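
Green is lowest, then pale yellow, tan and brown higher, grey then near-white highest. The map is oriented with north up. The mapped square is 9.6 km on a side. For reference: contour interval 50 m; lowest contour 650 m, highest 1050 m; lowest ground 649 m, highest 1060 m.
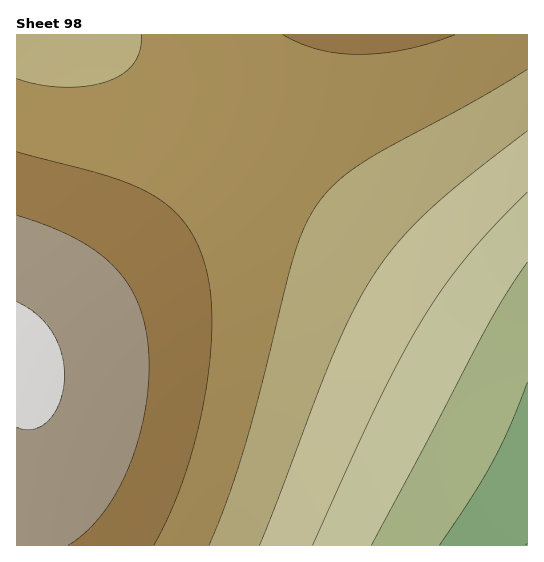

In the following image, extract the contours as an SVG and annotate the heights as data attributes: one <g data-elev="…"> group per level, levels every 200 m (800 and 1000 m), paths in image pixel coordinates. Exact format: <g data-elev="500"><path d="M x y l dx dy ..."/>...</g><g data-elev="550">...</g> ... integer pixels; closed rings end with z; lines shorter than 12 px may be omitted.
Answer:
<g data-elev="800"><path d="M313 545l65-143 23-45 21-37 21-32 23-31 27-30 34-35"/></g><g data-elev="1000"><path d="M68 545l19-14 17-19 15-24 13-28 9-32 6-32 2-31-2-29-5-22-8-20-11-17-14-16-17-13-21-12-25-11-29-10"/></g>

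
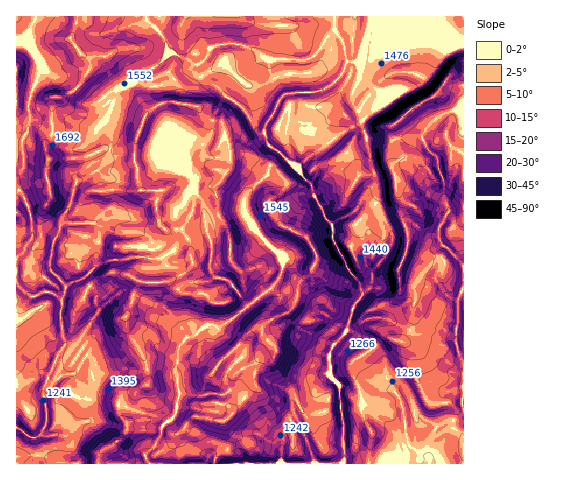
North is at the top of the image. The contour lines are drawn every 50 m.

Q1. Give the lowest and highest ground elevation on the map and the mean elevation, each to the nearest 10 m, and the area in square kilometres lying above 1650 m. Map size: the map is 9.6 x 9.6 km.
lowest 1100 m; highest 1880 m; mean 1500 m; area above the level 12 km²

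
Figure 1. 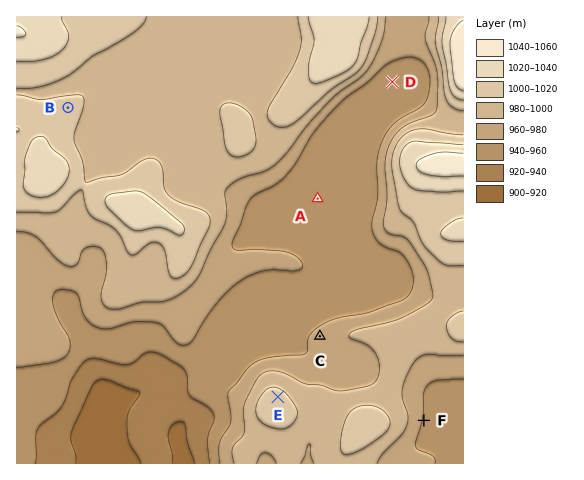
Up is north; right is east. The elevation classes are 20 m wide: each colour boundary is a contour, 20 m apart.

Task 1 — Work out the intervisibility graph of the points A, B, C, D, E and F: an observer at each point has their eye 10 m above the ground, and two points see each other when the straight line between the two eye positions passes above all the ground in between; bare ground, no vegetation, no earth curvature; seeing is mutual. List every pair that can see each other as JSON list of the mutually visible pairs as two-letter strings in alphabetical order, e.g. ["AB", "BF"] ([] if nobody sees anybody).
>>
["AC", "AD", "AE", "CD", "CE", "DE"]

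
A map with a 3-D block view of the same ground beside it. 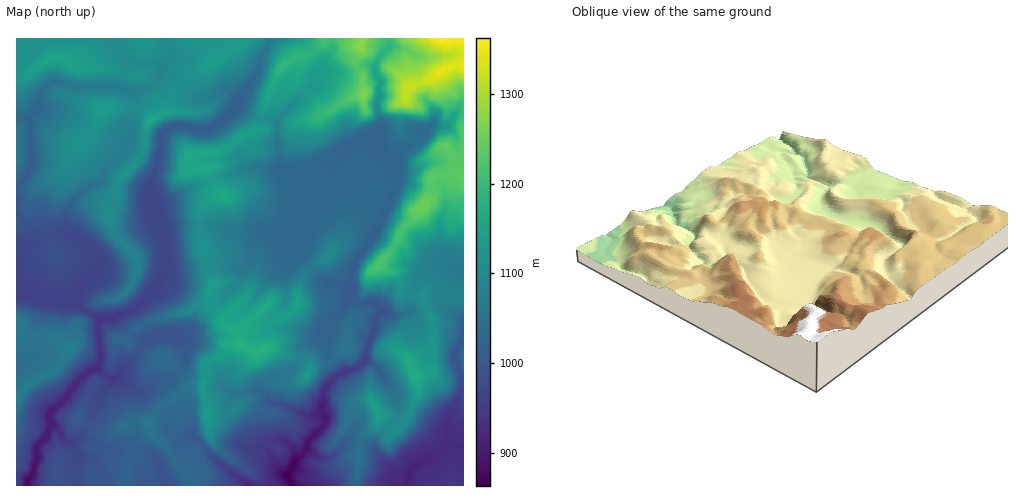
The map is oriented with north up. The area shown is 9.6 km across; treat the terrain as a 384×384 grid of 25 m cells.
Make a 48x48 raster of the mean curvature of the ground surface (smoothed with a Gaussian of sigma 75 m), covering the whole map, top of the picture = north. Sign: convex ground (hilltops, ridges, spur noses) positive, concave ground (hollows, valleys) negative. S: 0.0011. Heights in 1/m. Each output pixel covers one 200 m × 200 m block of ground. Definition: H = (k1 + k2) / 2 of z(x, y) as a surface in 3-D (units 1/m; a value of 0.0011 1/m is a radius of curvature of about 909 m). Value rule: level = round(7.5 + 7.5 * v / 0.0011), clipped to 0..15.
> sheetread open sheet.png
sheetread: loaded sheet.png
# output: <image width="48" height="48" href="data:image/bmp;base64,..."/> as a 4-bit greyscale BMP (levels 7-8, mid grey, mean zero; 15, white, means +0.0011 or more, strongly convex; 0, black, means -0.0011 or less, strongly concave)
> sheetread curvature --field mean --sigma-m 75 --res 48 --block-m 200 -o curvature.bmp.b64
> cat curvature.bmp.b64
<image width="48" height="48" href="data:image/bmp;base64,Qk32BAAAAAAAAHYAAAAoAAAAMAAAADAAAAABAAQAAAAAAIAEAAATCwAAEwsAABAAAAAAAAAAAAAAABEREQAiIiIAMzMzAERERABVVVUAZmZmAHd3dwCIiIgAmZmZAKqqqgC7u7sAzMzMAN3d3QDu7u4A////AJCqmHiXepaHV6mYlye7pJd2SNVGd3mIiKF7l3mHiYaVaoepRLyXM4iJdtl2Z2iIh8UbmGd3iIh0mXiRXad2o1yHmcpjZ2Z4h7cMqWeId5dGt3oo2Gd31jRoSrkmo1d3h6gHtWl3Znd7lnONRFdoZpHPhKcvtUV3d6qBh3eZqHe3Z0L5VWZ2WqMJ92pq7GZ3d7eyO7eHnIjGaFT6lld4iapBrEbXjaZmaLVwu8hneZmnaFX4m3ebqVVAfGLsetVVWcRzF7lXh4Z6h0boXMd2Q2kkrHj4VthkN+VIYIpniIZoqEi5ZohkepYkyo7mRK14Y6xmgyund2ZXeWy1VnRrqslAmmqUNLxs0WrcpxTHNnl2VlrGeoQ2d/+AJ4uhV+qssXd62WIXpXmYhzumV5p1Q2+qMAhDace7YHd2jJdVxVippyzpdXy3eGx5upCXjMapI4d3e8pTt4WbpkV5qbvLp3llrNDtzIepQ4eIicsl26VWZmQ5upWLuWVmiqBdx1epg5eal5kYyKdVVVN5iXdlVmVmeogHqGapdMl5qO40Rq3KdTN+l6l4mIZWaooZW3bJlbl3ZWQkISab7+eYp2qmi7hXWLtiNTfHVFVFZlftyDNVZ6yWe3XMWepohVMjjFuFmmZ3d3aLz6NWVFjHN8ZuZ/dXhVo1m3t4mHeHiHZlSfZGZVbNhItHSMVWZS+HSViHd3iIiHd2RetGZmipiGllVZhWdS/buVZ3d3h4iHh2Rc1WZXqHZUh3dnqpdg/8h2Z3Z3h4mIh1Sd1mVYuYiHeHd2a+lwLvlpVnd3d4h3dTfclmVZyoiYeHd3VquWBL6XRlZnd4d2VH3HVmVbuXd3d3d3ZpmYUD/UV1iJd3ZlZ710ZmVpp2Vndnd3d3eYgyz4iUx2h3dXebuFZmV5t2aHZ3h3d3eHhhXMuCmWl3hZiaqWVmZ6uGeHeId4h3eIiDPP2leFlnplqZq2VmRZqa23iHd4h3eIiGCc3HZ2qHmkSIq0RlZViZypqXeId3d3iIJImniTmqmYdFrENFzXRoeIqGeHeHd3iIU1q3iIOZmYmVjsU0nsuGRFd2d3d3d3iHYlnaiLJniYd3V+wxa6ebl1VVVWZ3d3eHY8dWiLN4iJh3dX9wa9uqhXu4eIdVd4h3dFz5l6J4iZmHd16Qftqr22iUWYmnVXh3hjC/yLOZmZmXd1yQa3IjfcqVaXd3ZUVmmXIdiKSXeIeYZkrgAAARR7zHa5q4dnISdhECDlWHd2eadlj/ub20JEd0SqvMc49AMksUaJdGZnmsuod5zLvbU0jocmes2G8O//8mlJY5qqqpmGeYd1VZlTbplld2nL8Cv7J7hpg2pjNDQ0VoiIh1VzO8anVmd68yrbiZhatiE2dWaKp2iIiHeHFud5ZndZ0Qm6vKhXu3asuqqYmWeImpiJMd1oZlRZoM2Hauuna8u5iIhlZmeHiamJYI66lVipYKmXRGiXdoqYh3domXZ3d4mpcXqqmFeL1xZjRVVnd2Zmd3aImHeIh3eJtyVFa4ebqFOpu8qQ=="/>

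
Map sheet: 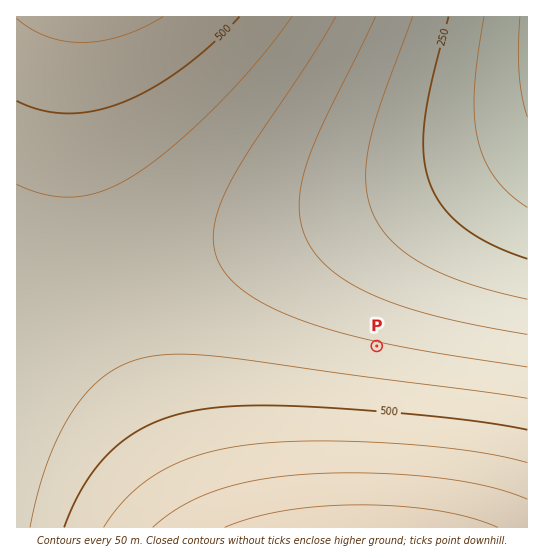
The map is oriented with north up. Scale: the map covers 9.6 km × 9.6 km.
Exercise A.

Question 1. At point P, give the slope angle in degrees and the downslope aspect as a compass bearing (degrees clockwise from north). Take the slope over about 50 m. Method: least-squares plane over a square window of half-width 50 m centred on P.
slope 4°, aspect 12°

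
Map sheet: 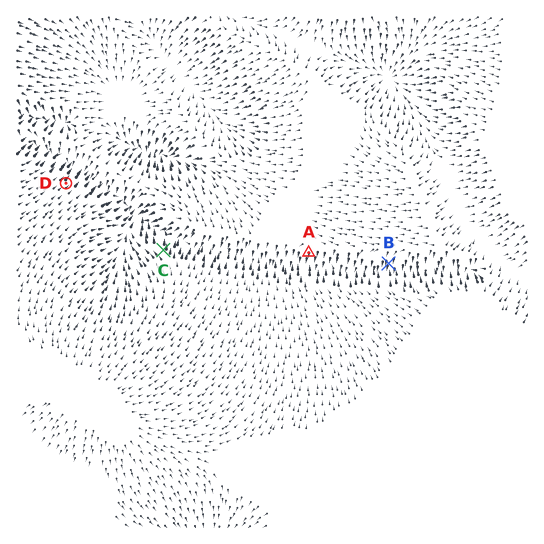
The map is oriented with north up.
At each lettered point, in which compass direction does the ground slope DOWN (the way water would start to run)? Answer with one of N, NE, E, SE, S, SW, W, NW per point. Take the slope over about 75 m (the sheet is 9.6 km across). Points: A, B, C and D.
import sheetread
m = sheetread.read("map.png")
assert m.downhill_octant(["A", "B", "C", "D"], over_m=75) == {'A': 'S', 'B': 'S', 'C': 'N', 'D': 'NE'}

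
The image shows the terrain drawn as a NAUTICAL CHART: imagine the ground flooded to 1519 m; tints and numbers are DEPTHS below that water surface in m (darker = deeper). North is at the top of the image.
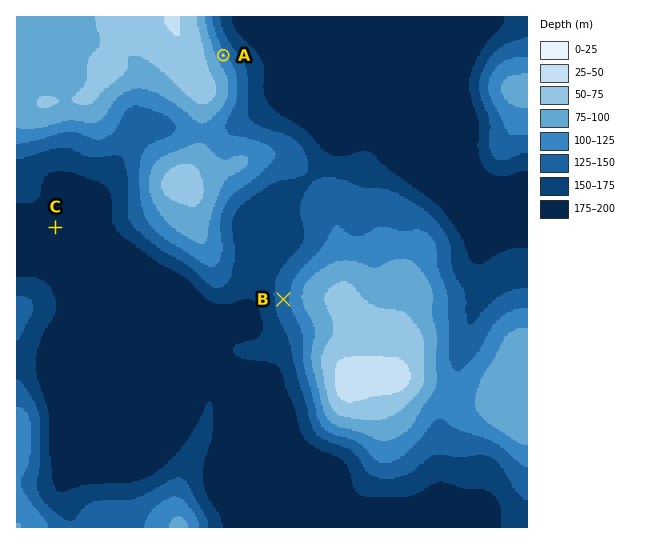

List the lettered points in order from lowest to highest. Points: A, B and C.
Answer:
C B A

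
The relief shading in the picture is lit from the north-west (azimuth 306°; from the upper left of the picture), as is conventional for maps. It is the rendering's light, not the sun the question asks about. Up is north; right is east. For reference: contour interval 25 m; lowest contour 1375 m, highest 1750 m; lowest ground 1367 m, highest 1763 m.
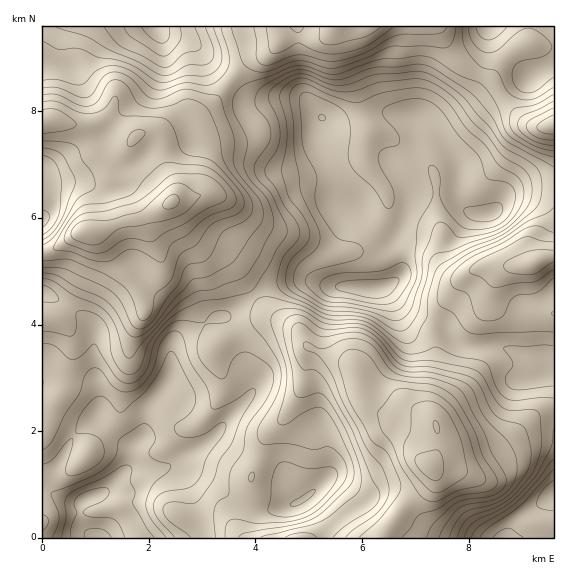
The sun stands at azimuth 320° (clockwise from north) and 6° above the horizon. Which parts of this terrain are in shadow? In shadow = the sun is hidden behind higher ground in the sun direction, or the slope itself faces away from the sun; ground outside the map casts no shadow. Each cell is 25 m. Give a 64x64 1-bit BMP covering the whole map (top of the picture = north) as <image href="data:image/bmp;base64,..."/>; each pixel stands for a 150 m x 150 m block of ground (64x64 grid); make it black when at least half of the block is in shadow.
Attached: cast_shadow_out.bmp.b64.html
<image width="64" height="64" href="data:image/bmp;base64,Qk0+AgAAAAAAAD4AAAAoAAAAQAAAAEAAAAABAAEAAAAAAAACAAATCwAAEwsAAAIAAAAAAAAA////AAAAAAB4AAAAAAB//3gAAAAAAH//MAAAAAAAf/8AAAAAAAD//x8AAAAAAH//P4AAAAAAf/8fwAAAAAA//w/AAAAAAAAfB8AAAAAAAA8DwAAAAAAAB0AAAAAAAAAHYAAAAAAAAAAgAAAAAAAAAAAAAAAAAAAAAAAAAAAAAAAAAAAAAAAAAAwPAAAAAAAAAB8AAAAAAAAAH8AAAAAAAAAf8AAAAAAAAB/wAAAAAAAAD+AAAAAAAAAP4AAAAAAAAA/gAAAAAAAAD/AAAAAAAAAP8AAAAAGAAA/4AAAAAAAAB/wAAAAAAAAD/AAAAAAAAAP+AAAAAAAAAfwAAAAAA2AB8AH/4AA/4ADgA//wAB/gAOAH//gAB/HgwgfgAAABO/AeD+AAAAAb8H//wAAAAADg//jAAAAAAAH/8AAAAAAAAf/gAAAAAAAA/+AAAAAAAABfwAAAAAAAAAAAAAAAAAAAAAAAAAAAAAAAAAAAAAAAAAAAAAAAAAAAAB4AAAAAAAAAHwAAAAPAAAAPgAAAB+AAAAeAAAAPwAAAB/wHgAEAAAAD/j/AAAAAAAH//+AAAAAAA///4AAAAAAH///gAAAAAB///8AAAAAAP///wAAAAAA///+AAAAAAB///4AAAAAAD///AAAAAAAH//4AAAAAAAAD/AAAAAAAAAD4HAAAAAAAADgcAA=="/>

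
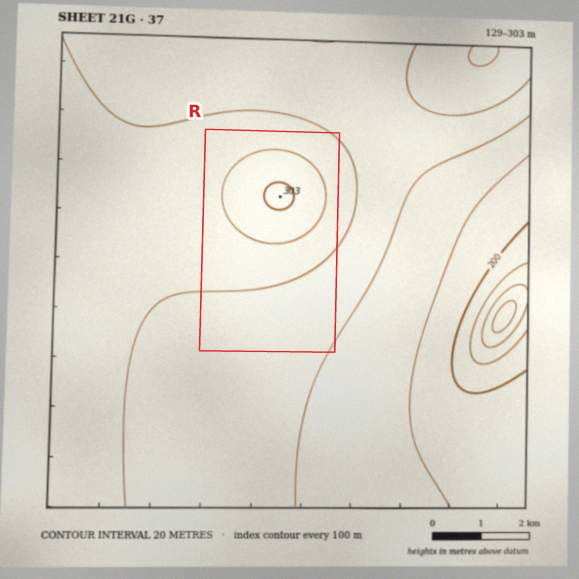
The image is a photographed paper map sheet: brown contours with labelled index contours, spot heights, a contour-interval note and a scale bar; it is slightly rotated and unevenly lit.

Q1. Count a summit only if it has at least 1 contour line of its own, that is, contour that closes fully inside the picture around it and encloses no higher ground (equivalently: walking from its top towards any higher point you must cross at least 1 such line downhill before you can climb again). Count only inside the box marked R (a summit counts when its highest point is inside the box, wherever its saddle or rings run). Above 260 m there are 1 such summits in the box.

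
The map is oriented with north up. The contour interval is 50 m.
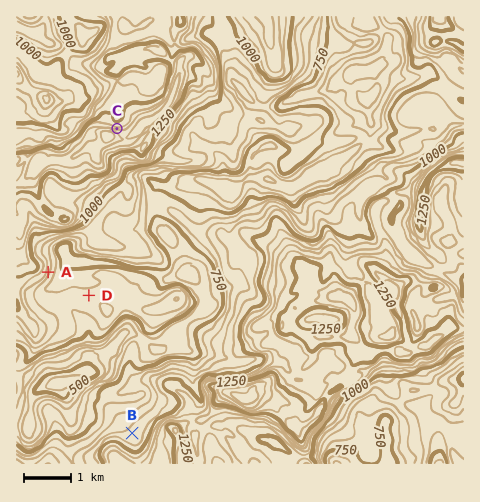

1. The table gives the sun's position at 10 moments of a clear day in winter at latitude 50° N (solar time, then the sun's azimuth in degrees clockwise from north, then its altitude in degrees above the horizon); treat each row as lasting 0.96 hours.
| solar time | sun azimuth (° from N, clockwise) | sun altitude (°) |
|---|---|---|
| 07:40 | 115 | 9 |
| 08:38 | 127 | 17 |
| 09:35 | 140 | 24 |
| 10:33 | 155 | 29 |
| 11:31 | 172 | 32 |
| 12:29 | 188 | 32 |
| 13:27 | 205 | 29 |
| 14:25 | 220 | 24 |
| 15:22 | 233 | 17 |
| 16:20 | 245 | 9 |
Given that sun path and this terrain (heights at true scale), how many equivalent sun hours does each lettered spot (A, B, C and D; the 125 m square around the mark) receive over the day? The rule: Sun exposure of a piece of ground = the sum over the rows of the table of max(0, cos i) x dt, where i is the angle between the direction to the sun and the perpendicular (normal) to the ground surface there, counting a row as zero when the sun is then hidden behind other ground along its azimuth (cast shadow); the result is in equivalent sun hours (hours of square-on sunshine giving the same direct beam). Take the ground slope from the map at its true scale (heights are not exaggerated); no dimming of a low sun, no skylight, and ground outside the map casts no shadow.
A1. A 4.4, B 2.5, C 0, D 2.7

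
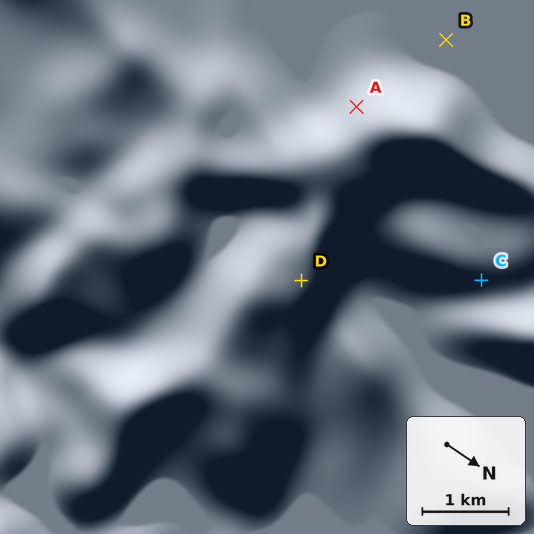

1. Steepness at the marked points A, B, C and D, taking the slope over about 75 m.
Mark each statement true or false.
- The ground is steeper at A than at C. true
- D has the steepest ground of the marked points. false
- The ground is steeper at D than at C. false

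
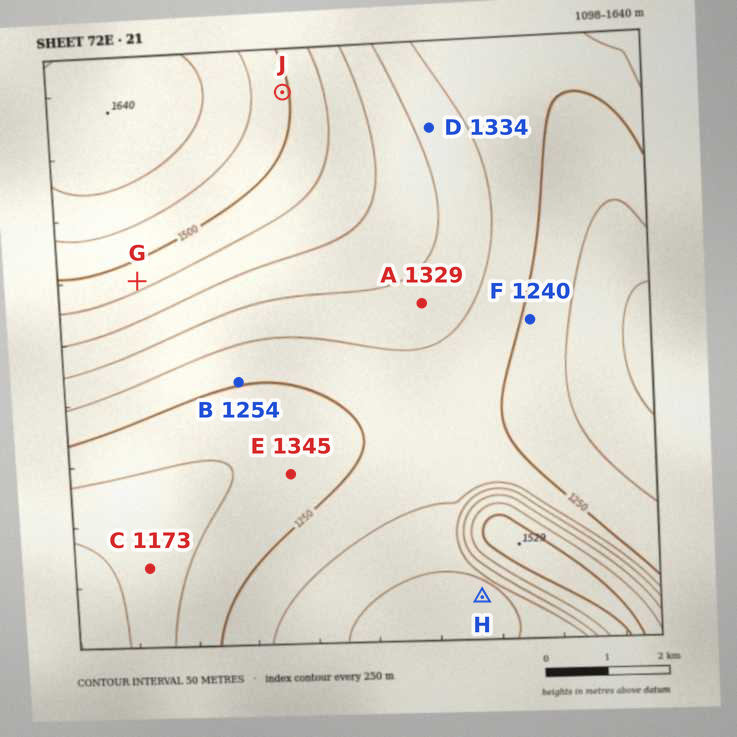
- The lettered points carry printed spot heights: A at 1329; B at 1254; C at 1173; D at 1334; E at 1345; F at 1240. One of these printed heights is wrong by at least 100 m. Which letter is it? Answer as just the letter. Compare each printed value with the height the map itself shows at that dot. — E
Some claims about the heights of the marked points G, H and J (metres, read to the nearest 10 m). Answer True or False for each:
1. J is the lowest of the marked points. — False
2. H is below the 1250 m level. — False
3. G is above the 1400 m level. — True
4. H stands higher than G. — False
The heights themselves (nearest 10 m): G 1470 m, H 1360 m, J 1510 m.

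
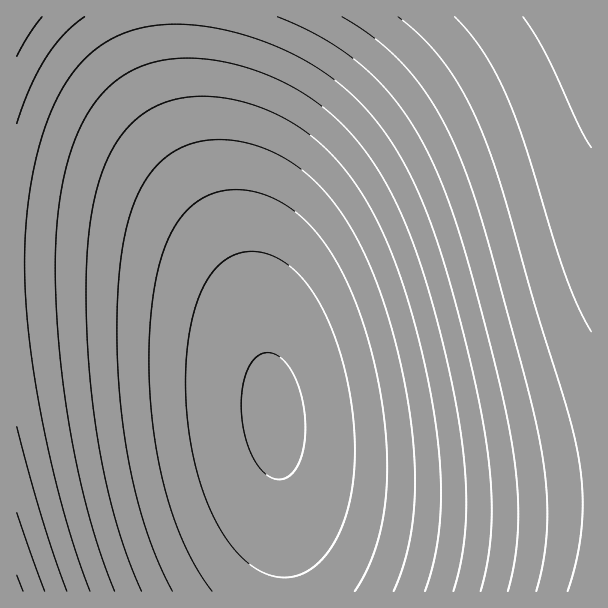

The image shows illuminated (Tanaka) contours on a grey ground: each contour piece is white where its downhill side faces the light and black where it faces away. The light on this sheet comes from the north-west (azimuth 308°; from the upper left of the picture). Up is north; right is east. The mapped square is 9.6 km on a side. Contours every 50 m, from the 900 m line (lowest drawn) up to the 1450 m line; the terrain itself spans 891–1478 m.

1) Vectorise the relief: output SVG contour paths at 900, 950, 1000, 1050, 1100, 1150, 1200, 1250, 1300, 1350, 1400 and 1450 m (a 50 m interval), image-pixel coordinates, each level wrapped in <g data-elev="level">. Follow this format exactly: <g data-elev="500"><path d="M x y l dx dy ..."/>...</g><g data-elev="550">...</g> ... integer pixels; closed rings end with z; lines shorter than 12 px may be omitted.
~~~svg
<g data-elev="900"><path d="M275 479l-12-8-11-15-7-21-4-22 1-24 6-20 9-12 10-4 8 1 6 4 12 15 8 22 4 25-1 26-6 19-5 8-6 4-6 2z"/></g><g data-elev="950"><path d="M275 576l-17-6-15-11-14-16-13-21-10-24-9-27-6-28-4-32-1-31 1-32 5-27 7-24 9-18 11-14 14-9 15-4 18 1 18 9 17 14 15 21 14 27 11 31 8 34 5 36 1 33-3 30-6 27-10 24-12 18-15 13-16 7z"/></g><g data-elev="1000"><path d="M212 591l-15-22-14-27-11-30-10-33-7-36-4-38-2-37 1-38 3-33 5-28 8-24 9-20 12-15 14-11 17-7 18-2 21 2 19 8 19 12 17 16 17 21 14 24 13 30 11 33 10 38 6 39 4 36 0 34-3 32-7 28-10 26-12 22"/></g><g data-elev="1050"><path d="M172 591l-14-30-13-36-11-39-8-40-6-44-3-45 0-46 3-42 4-30 7-26 9-22 11-18 13-14 16-11 18-6 21-2 24 2 24 8 23 11 21 16 18 20 18 24 15 27 13 31 15 42 11 47 9 46 4 44 1 37-3 35-7 31-11 30"/></g><g data-elev="1100"><path d="M142 591l-15-36-13-40-10-44-9-48-6-51-3-52 0-50 3-42 6-30 7-27 11-22 13-20 15-14 18-10 21-7 23-2 27 3 28 8 27 12 24 15 21 19 21 24 17 27 16 32 17 43 16 53 12 55 9 53 3 43-1 39-5 36-10 33"/></g><g data-elev="1150"><path d="M115 591l-16-42-13-46-12-51-9-53-6-55-3-54 0-47 3-40 7-35 9-29 12-25 15-20 17-16 21-11 22-7 26-2 30 3 33 8 31 13 28 16 25 19 21 23 20 27 18 31 19 45 18 54 17 68 12 63 5 48 1 42-4 37-9 36"/></g><g data-elev="1200"><path d="M90 591l-17-48-15-54-14-60-10-58-7-50-2-46 1-44 4-40 8-39 11-35 13-28 17-24 20-18 23-13 25-7 29-3 33 3 36 8 36 13 33 18 27 19 24 23 21 26 19 31 21 45 18 54 23 84 16 74 7 49 2 44-3 39-8 37"/></g><g data-elev="1250"><path d="M67 591l-25-73-25-91"/><path d="M17 123l13-36 15-28 18-24 22-18"/><path d="M277 17l29 12 27 16 23 16 21 19 19 21 17 24 15 28 14 32 17 46 18 62 23 91 12 62 5 40 1 38-3 34-7 33"/></g><g data-elev="1300"><path d="M45 591l-28-78"/><path d="M17 56l12-21 13-18"/><path d="M342 17l23 14 20 16 19 18 16 19 15 23 13 24 13 28 12 33 16 53 36 132 10 43 7 36 5 36 0 35-3 33-8 31"/></g><g data-elev="1350"><path d="M23 591l-6-16"/><path d="M398 17l24 21 21 24 19 28 16 33 23 62 35 123 29 94 13 54 5 45-4 45-11 45"/></g><g data-elev="1400"><path d="M455 17l15 16 13 18 12 21 12 24 18 48 41 132 12 30 13 26"/></g><g data-elev="1450"><path d="M523 17l22 36 34 74 12 20"/></g>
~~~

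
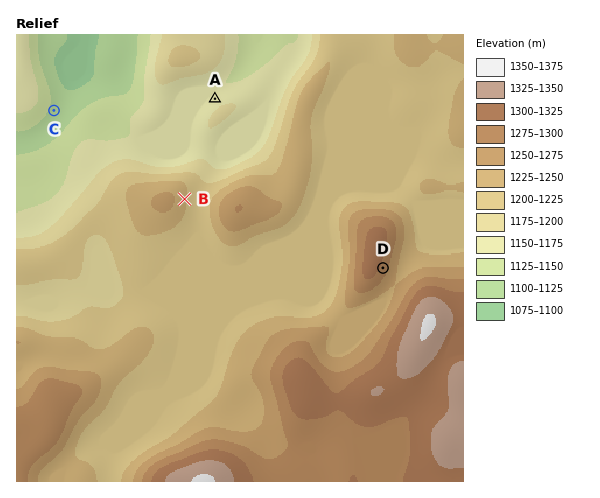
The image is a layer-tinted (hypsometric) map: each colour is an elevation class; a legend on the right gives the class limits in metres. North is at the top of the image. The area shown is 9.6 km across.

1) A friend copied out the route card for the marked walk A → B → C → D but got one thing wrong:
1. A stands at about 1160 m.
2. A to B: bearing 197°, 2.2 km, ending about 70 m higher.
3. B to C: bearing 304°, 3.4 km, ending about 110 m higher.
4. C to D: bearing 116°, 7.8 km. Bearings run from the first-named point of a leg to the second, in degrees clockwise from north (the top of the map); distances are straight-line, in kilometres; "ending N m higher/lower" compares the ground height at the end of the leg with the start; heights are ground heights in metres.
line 3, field sense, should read lower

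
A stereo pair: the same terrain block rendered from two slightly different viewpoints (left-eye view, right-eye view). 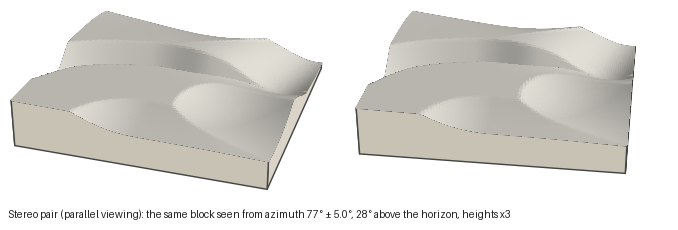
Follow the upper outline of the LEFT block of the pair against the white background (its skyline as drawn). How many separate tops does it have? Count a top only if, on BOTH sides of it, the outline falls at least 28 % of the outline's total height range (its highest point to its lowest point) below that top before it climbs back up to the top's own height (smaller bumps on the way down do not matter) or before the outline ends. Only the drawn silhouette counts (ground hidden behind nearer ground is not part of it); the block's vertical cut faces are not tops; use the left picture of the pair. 1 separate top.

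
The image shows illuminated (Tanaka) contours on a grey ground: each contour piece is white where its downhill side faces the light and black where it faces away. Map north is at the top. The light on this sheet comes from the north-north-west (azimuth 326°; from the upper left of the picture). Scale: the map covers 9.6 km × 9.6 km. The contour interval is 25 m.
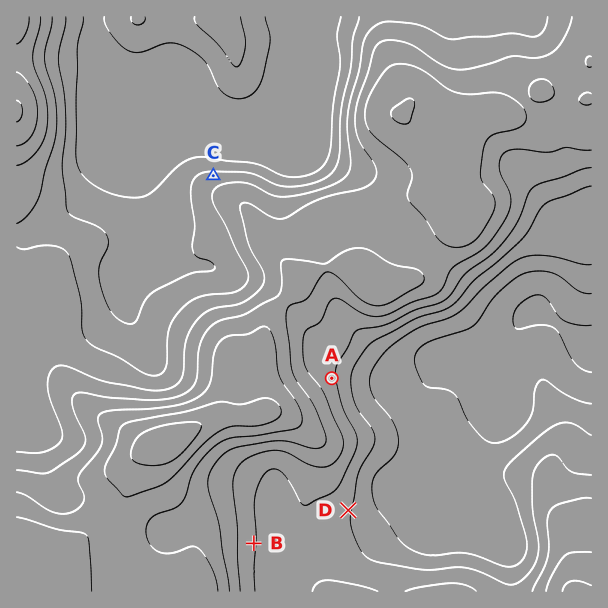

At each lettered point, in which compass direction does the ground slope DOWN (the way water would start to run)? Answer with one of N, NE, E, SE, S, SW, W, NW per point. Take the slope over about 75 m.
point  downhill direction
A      E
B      E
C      N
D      E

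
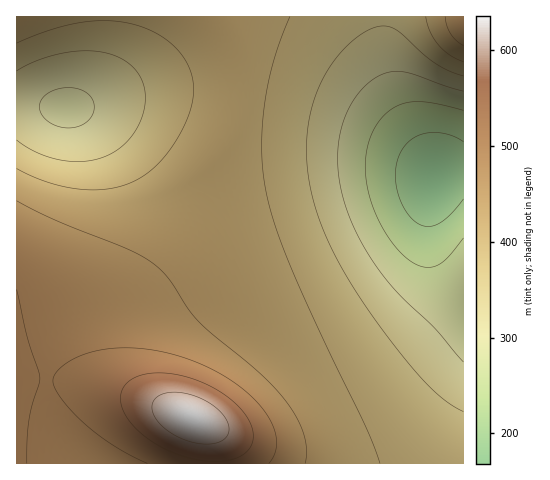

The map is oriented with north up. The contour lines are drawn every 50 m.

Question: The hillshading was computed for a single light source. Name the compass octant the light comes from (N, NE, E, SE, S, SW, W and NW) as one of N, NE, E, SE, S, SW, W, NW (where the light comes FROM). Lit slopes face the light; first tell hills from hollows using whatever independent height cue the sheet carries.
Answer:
N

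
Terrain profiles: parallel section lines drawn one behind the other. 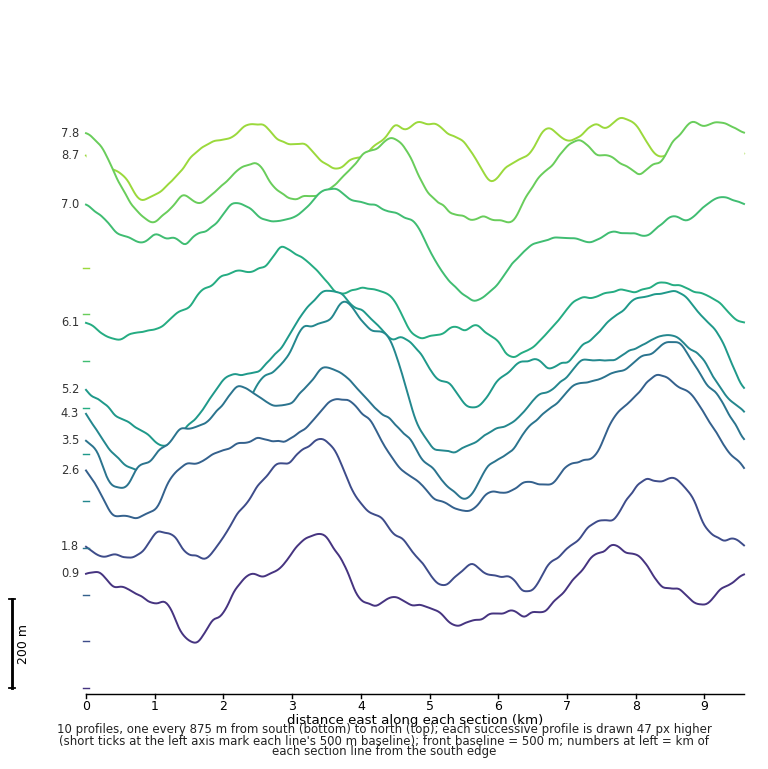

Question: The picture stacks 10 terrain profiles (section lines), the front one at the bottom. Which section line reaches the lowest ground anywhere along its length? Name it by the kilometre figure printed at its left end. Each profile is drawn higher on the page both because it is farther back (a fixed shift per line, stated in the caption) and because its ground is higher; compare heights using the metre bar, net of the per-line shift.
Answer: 5.2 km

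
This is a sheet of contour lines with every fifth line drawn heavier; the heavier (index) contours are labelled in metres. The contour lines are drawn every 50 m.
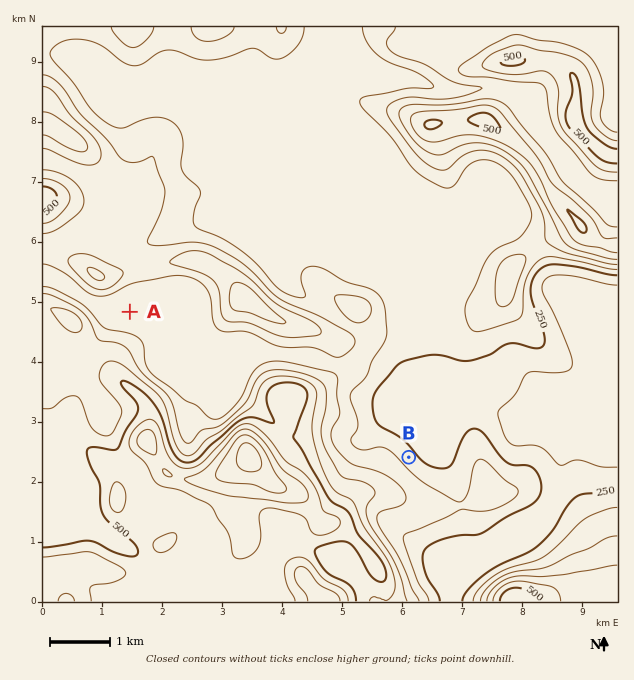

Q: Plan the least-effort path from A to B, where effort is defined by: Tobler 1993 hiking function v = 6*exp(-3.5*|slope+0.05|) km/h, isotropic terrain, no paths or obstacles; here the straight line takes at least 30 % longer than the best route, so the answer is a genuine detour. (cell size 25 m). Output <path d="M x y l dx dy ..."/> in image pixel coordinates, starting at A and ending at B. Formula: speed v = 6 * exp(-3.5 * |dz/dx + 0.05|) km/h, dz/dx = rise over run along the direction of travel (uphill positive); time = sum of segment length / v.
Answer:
<path d="M130 312l69 34 64 0 15 8 3 0 3 1 6 0 45 23 2 1 3 6 0 6 6 12 12 12 6 12 4 5 30 15 11 10"/>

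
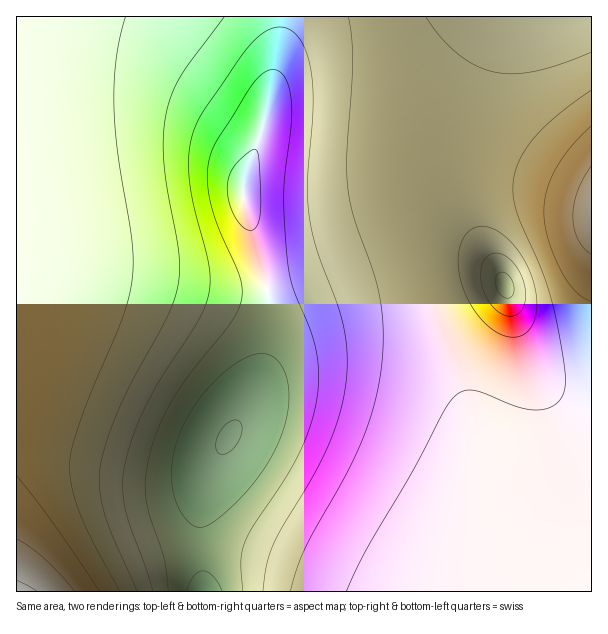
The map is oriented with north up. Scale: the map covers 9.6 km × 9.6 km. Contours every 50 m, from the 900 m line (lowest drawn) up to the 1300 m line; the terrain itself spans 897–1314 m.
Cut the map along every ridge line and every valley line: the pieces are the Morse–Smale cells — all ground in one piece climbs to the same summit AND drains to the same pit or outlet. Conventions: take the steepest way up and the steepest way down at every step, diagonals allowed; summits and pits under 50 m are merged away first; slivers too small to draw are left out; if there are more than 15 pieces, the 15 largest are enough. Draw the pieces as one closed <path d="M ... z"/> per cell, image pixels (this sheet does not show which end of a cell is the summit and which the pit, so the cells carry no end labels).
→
<path d="M416 240l-5 2-34 10-62 25-47 13 2 46-5 26-12 33-39 69-12 37-2 53 4 38 290-1-20-165-11-36-33-87-10-43-2-18z"/><path d="M119 276l-47 0-37 4-19 5 1 307 187-1-4-37 2-53 12-37 33-57 18-45 5-26-2-46-16 2-37-2z"/><path d="M281 16l-265 1 1 267 18-4 37-4 47 0 96 14 37 2 14-2-4-29-16-52-2-29 21-58 15-78z"/><path d="M456 160l-22 2-14 5-5 21 0 39 5 33 10 43 33 87 11 36 19 161 2 5 96 0 1-394-83-30-30-6z"/><path d="M383 16l-101 1-2 27-15 78-21 58 2 29 16 52 5 28 8 0 40-12 50-21 25-9 21-5 5-3-1-51 5-20 0-12z"/><path d="M591 16l-207 0 1 11 13 54 22 75 0 9 14-3 21-2 33 3 36 9 67 26z"/>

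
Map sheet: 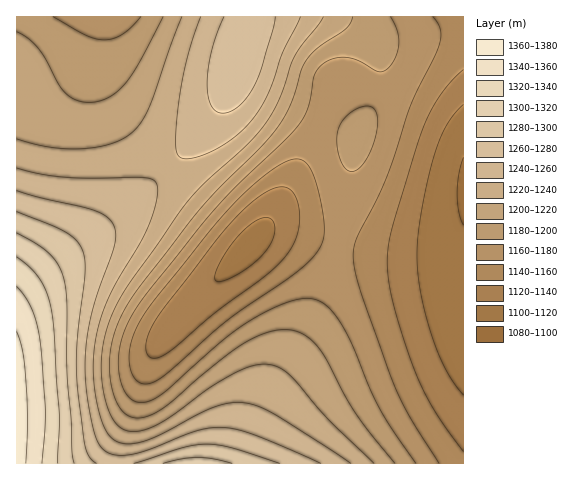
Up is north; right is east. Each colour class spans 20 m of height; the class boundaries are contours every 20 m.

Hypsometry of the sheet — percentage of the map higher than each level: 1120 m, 94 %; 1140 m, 86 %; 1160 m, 75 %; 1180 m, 60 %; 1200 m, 48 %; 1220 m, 36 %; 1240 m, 25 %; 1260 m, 15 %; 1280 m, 9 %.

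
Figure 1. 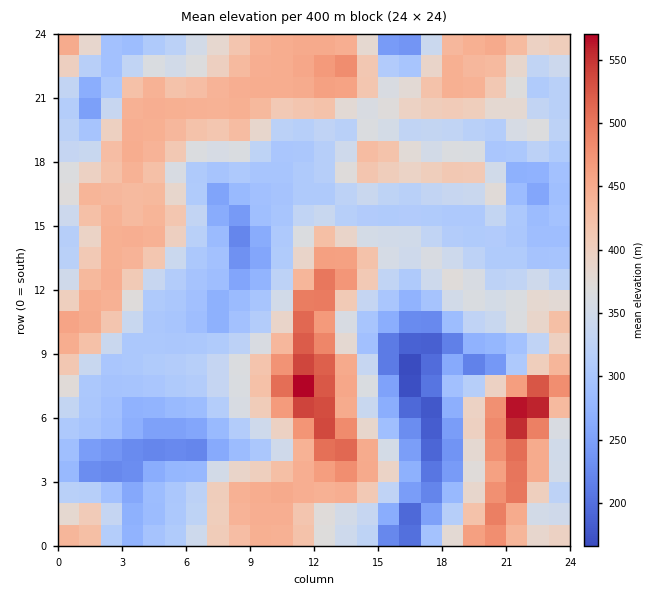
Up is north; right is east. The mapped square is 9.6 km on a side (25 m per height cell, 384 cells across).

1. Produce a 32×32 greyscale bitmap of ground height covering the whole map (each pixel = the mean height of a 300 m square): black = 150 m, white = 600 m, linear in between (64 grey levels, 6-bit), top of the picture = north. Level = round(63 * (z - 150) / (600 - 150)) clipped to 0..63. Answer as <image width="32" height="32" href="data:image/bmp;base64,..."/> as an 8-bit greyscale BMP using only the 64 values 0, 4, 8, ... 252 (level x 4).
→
<image width="32" height="32" href="data:image/bmp;base64,Qk02CAAAAAAAADYEAAAoAAAAIAAAACAAAAABAAgAAAAAAAAEAAATCwAAEwsAAAABAAAAAAAAAAAAAAEBAQACAgIAAwMDAAQEBAAFBQUABgYGAAcHBwAICAgACQkJAAoKCgALCwsADAwMAA0NDQAODg4ADw8PABAQEAAREREAEhISABMTEwAUFBQAFRUVABYWFgAXFxcAGBgYABkZGQAaGhoAGxsbABwcHAAdHR0AHh4eAB8fHwAgICAAISEhACIiIgAjIyMAJCQkACUlJQAmJiYAJycnACgoKAApKSkAKioqACsrKwAsLCwALS0tAC4uLgAvLy8AMDAwADExMQAyMjIAMzMzADQ0NAA1NTUANjY2ADc3NwA4ODgAOTk5ADo6OgA7OzsAPDw8AD09PQA+Pj4APz8/AEBAQABBQUEAQkJCAENDQwBEREQARUVFAEZGRgBHR0cASEhIAElJSQBKSkoAS0tLAExMTABNTU0ATk5OAE9PTwBQUFAAUVFRAFJSUgBTU1MAVFRUAFVVVQBWVlYAV1dXAFhYWABZWVkAWlpaAFtbWwBcXFwAXV1dAF5eXgBfX18AYGBgAGFhYQBiYmIAY2NjAGRkZABlZWUAZmZmAGdnZwBoaGgAaWlpAGpqagBra2sAbGxsAG1tbQBubm4Ab29vAHBwcABxcXEAcnJyAHNzcwB0dHQAdXV1AHZ2dgB3d3cAeHh4AHl5eQB6enoAe3t7AHx8fAB9fX0Afn5+AH9/fwCAgIAAgYGBAIKCggCDg4MAhISEAIWFhQCGhoYAh4eHAIiIiACJiYkAioqKAIuLiwCMjIwAjY2NAI6OjgCPj48AkJCQAJGRkQCSkpIAk5OTAJSUlACVlZUAlpaWAJeXlwCYmJgAmZmZAJqamgCbm5sAnJycAJ2dnQCenp4An5+fAKCgoAChoaEAoqKiAKOjowCkpKQApaWlAKampgCnp6cAqKioAKmpqQCqqqoAq6urAKysrACtra0Arq6uAK+vrwCwsLAAsbGxALKysgCzs7MAtLS0ALW1tQC2trYAt7e3ALi4uAC5ubkAurq6ALu7uwC8vLwAvb29AL6+vgC/v78AwMDAAMHBwQDCwsIAw8PDAMTExADFxcUAxsbGAMfHxwDIyMgAycnJAMrKygDLy8sAzMzMAM3NzQDOzs4Az8/PANDQ0ADR0dEA0tLSANPT0wDU1NQA1dXVANbW1gDX19cA2NjYANnZ2QDa2toA29vbANzc3ADd3d0A3t7eAN/f3wDg4OAA4eHhAOLi4gDj4+MA5OTkAOXl5QDm5uYA5+fnAOjo6ADp6ekA6urqAOvr6wDs7OwA7e3tAO7u7gDv7+8A8PDwAPHx8QDy8vIA8/PzAPT09AD19fUA9vb2APf39wD4+PgA+fn5APr6+gD7+/sA/Pz8AP39/QD+/v4A////AKCohFREUFhcbIiUnKSkpJiEdHRgMBA0WICotLSkjISQjJyQYERIVFhgfJikpKSgjHBgYFg8GCBIYIy4wKiAcHh0fHxcRERQWGCAnKSoqKSckIyMdFAwGDRUdKTEuIxoaFxYVEg8RFRUXHicpKioqKikqKiQcEwoKEBonLzMqHxcUDgsLCw8TExMaIyUlJykqKy0tKSQXDAgMFyYsMi4mGhQMCQkJCQsLCg8UFRcbIyouMzAqIhUKBgoXJy4xLSYbFRIREA4MCwsLDhIUFRghKzQ2LiYaEQkFCxkoMDUvJRkWFRUUEQ8PDw8RFRgcIScwNzIpHRQOBwQLGygwOjcqHBoWFRQREBISEhQYHiMoLzY3LyUYEQoEBA4cKDA7PDMkHxcVFBMTFBUWFxweJCw3PDcuJRsRBwIIExgiKjI5OCsjGBUVFRYWFxcYGx8mLTY5NC8oHA8EAgoTEhIbIisxLCcgGBUVFhYXFxkbHiQqMDc1LiQXCQIDBw8KCAsSHCUoKSghGBUWFhUWFhcZHiUtNjInGxMJBQUFCA0REBMWGyMsKycgGBYVFRQTExUYHio1LiIYEw4KBwcNFRcYGxwgJykrKiceFxUVFBAQFBYZJzQwJRkVFA8MEBYbGx0gISQmICgqKSEYFhUVERETFBcjMjIqIRoWExIWHB8eHBwfIB4aJSopJRsYFhUUEg8RFh4rMTApIhkWFhwfHxwYGRwcGRchKSkoJB4YFRUSCw4VGiYuMCsmHRgbHh4cGBYXFxYWFh4oKSkpJRwWFREJDRQYIikqJyMeHB4cGRkWFhYUExQWHSYpKSkpIhkVDwoPFRcfJiMdGxscGxgWFhYXFhQTFBkjKCkoKCkkGxQNDRMVFhscGRcXFxcXFhYWFhkWFBMVHCcpKScnKCIZEgwSFBQVFxYWFxcWFhYXFxcZHhYQEBUeJicnKCglHRYRERUUFBUWFhgfHxwbGx0eHSEfEg4PFR0gIycpKCQcFxUWFhUVFRYXGyQmJSQkJCUmJBkREhIVGxkfKCopJyMdGx0cGBYVFRcZISgnIyAeHyEcFBQXFhYZFhsnKikoJyQiJCUfGBUVFxgbJCEaGBgYGBYVGR8cFxgTEyIpKikpKCcoKSUeGxsdGxcaGxwdHRwbGxoeIBoYGBEMHSkqKSkpKSkpKScmJygkIB8fIiQlJiUlISEcFxgZEw4YJiopJycpKSoqKioqKywpJB8fIycpKSgkIRgWGCAYEhUdIiMfISUnKSoqKiosLywjGRgcJSkpJyYhGBYaJyEWFBUYGhocHyInKSoqKy0uLCIVDxUiKSkoKSUfGx8qKBsTEhUXGBwgIyYpKioqKiknHQ4HERwnKioqKCUiJQ="/>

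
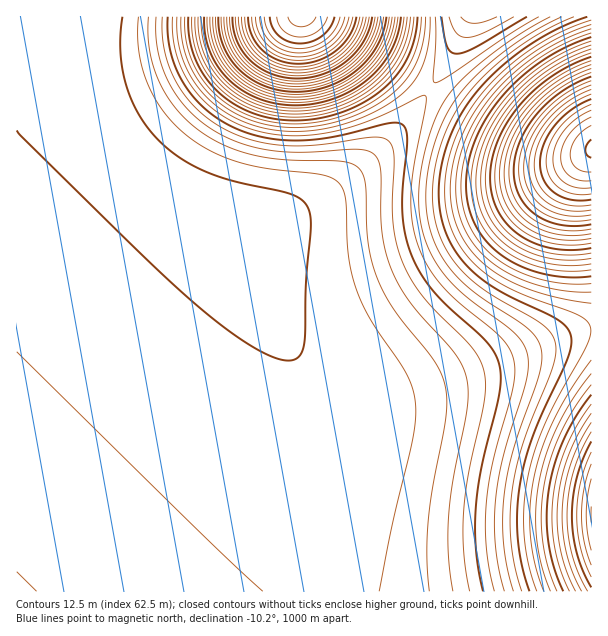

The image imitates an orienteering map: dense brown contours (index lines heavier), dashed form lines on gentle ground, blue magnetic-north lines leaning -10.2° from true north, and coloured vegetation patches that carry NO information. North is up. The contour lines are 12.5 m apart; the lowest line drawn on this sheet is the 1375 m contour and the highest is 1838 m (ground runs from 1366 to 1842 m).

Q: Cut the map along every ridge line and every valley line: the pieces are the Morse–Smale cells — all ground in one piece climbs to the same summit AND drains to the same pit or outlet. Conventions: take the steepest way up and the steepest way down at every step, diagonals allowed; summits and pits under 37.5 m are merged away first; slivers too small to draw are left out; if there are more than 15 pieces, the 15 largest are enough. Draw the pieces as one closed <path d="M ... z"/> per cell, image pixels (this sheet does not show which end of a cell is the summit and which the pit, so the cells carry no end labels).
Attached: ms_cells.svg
<path d="M314 16l-298 1 1 575 317-1-6-69-2-88-2-21-5-15-9-18-20-30-16-33-14-39-8-47-5-7 20-1 20-6 24-12 31-21 40-35 24-27 24-33-65-45z"/><path d="M431 90l-49 59-40 35-31 21-24 12-20 6-20 1 5 7 6 35 10 36 21 45 24 36 10 9 15 8 31 0 33-8 57-18 107-38 26-6 0-178-28 2-31-8-48-22z"/><path d="M591 331l-25 5-134 48-63 16-21 2-15-4-10-6-13-12 9 18 6 22 3 102 7 70 257-1z"/><path d="M591 16l-121 0-19 40-21 33 55 35 48 22 31 8 15 0 12-3z"/><path d="M468 16l-154 1 39 20 75 51 3 0 20-32 17-33z"/>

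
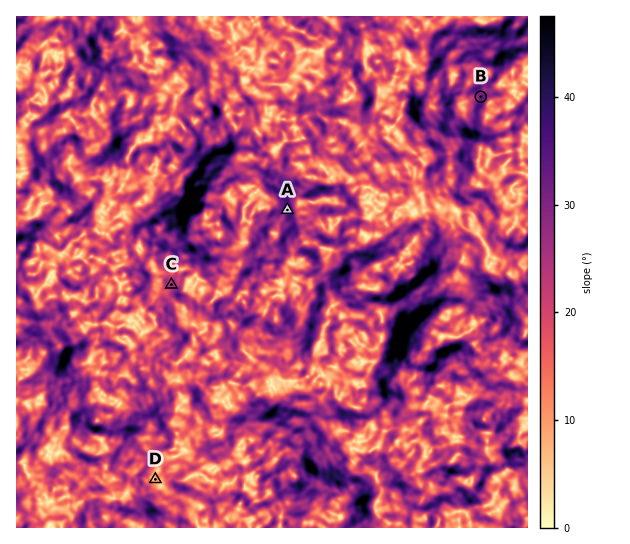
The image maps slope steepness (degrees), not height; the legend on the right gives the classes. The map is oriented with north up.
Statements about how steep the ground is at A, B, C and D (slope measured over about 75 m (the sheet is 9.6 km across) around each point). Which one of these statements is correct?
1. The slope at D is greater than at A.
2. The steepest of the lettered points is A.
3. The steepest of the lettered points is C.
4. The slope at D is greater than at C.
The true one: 2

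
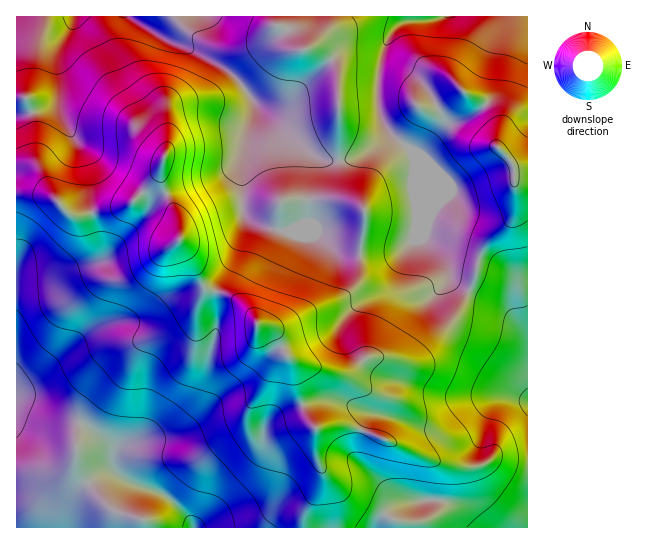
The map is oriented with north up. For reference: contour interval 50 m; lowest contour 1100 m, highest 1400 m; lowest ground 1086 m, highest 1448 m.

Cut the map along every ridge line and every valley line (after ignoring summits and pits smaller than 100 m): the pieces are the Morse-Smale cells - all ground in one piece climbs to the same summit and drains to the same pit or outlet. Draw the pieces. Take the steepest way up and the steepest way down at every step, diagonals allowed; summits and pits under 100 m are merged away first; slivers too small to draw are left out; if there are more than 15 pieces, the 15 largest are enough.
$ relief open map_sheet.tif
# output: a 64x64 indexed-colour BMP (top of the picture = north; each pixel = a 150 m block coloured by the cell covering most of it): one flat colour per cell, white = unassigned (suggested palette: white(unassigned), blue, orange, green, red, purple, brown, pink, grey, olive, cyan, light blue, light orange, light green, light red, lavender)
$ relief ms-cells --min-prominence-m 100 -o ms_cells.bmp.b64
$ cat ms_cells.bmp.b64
<image width="64" height="64" href="data:image/bmp;base64,Qk12CAAAAAAAAHYAAAAoAAAAQAAAAEAAAAABAAQAAAAAAAAIAAATCwAAEwsAABAAAAAAAAAA////ALR3HwAOf/8ALKAsACgn1gC9Z5QAS1aMAMJ34wB/f38AIr28AM++FwDox64AeLv/AIrfmACWmP8A1bDFABERERERERERERERERERERERETMzMzMzMzMzMzMzMzMzERERERERERERERERERERERERMzMzMzMzMzMzMzMzMzMREREREREREREREREREREREREzMzMzMzMzMzMzMzMzMxERERERERERERERERERERERERMzMzMzMzMzMzMzMzMzERERERERERERERERERERERERETMzMzMzMzMzMzMzMzMRERERERERERERERERERERERERMzMzMzMzMzMzMzMzMxEREREREREREREREREREREREREzMzMzMzMzMzMzMzMzERERERERERERERERERERERERETMzMzMzMzMzMzMzMzMRERERERERERERERERERERERERMzMzMzMzMzMzMzMzMxEREREREREREREREREREREREREzMzMzMzMzMzMzMzMzEREREREREREREREREREREREREzMzMzMzMzMzMzMzMzMRERERERERERERERERERERERETMzMzMzMzMzMzMzMzMxERERERERERERERERERERERERMzMzMzMzMzMzMzMzMzEREREREREREREREREREREREREzMzMzMzMzMzMzMzMzMREREREREREREREREREREREREzMzMzMzMzMzMzMzMzMxERERERERERERERERERERERETMzMzMzMzMzMzMzMzMzERERERERERERERERERERERETMzMzMzMzMzMzMzMzMzMRERERERERERERERERERERERMzMzMzMzMzMzMzMzMzMxEREREREREREREREREREREREzMzMzMzMzMzMzMzMzMzERERERERERERERERERERERETMzNTMzMzMzMzMzMzMzMRERERERERERERERERERERERNVVVVTMzMzMzMzMzMzMxERERERERERERERERERERERVVVVVVVVVVUzMzMzMzMzERERERERERERERERERERERVVVVVVVVVVVVMzMzMzMzMRERERERERERERERERERERFVVVVVVVVVVVVTMzMzMzMxERERERERERERERERERERFVVVVVVVVVVVVVUzMzMzMzERERERERERERERERERERIiJVVVVVVVVVVVVVMzMzMzYREREREREREREREREREREiIiJVVVVVVVVVVVVTMzMzZhEREREREREREREREREREiIiIiJVVVVVVVVVVVMzMzZmEREREREREREREREREREiIiIiIiJVVVVVVVVVVTM2ZmYRERERERERERERERESIiIiIiIiIiJVVVVVVVVVVmZmZhEREREREREREREREiIiIiIiIiIiIiVVVVVVVVRGZmZmERERERERERERERESIiIiIiIiIiIiJVVVVVVVREZmZmYRERERERERERERESIiIiIiIiIiIiIlVVVVVVVERGZmZhERERERERERERERIiIiIiIiIiIiIiVVVVVVVEREZmZmERERERERERERERIiIiIiIiIiIiIiJVVVVVVURERmZmYREREREREREREREiIiIiIiIiIiIiIlVVVVVUREREZmZhERERERERERERESIiIiIiIiIiIiIiVVVVVURERERGZmERERERERERERERIiIiIiIiIiIiIiJVVVVURERERERmYRERERERERERERIiIiIiIiIiIiIiIiVVVVREREREREZhERESIiEREREREiIiIiIiIiIiIiIiJVVVVERERERERmERESIiIiIhEREiIiIiIiIiIiIiIiJVVVVURERERERGYRESIiIiIiIRESIiIiIiIiIiIiIiVVVVVVREREREREZiIiIiIiIiIiESIiIiIiIiIiIiIiJVVVVVVERERERERmIiIiIiIiIiIhIiIiIiIiIiIiIiIlVVVVVURERERERGYiIiIiIiIiIiIiIiIiIiIiIiIiIiVVVVVVRERERERERCIiIiIiIiIiIiIiIiIiIiIiIiIiJVVVVVVEREREREREIiIiIiIiIiIiIiIiIiIiIiIiIiJVVVVVVUREREREREQiIiIiIiIiIiIiIiIiIiIiIiIiIlVVVVVURERERERERCIiIiIiIiIiIiIiIiIiIiIiIiIiVVVVVUREREREREREIiIiIiIiIiIiIiIiIiIiIiIiIiJVVVVUREREREREREQiIiIiIiIiIiIiIiIiIiIiIiIiIlVVVURERERERERERCIiIiIiIiIiIiIiIiIiIiIiIiIiVVVVREREREREREREIiIiIiIiIiIiIiIiIiIiIiIiIiJVVVREREREREREREQiIiIiIiIiIiIiIiIiIiIiIiIiIlVVVERERERERERERCIiIiIiIiIiIiIiIiIiIiIiIiIiVVVUREREREREREREIiIiIiIiIiIiIiIiIiIiIiIiIiJVVVREREREREREREQiIiIiIiIiIiIiIiIiIiIiIiIiIlVVVERERERERERERCIiIiIiIiIiIiIiIiIiIiIiIiIiVVVUREREREREREREIiIiIiIiIiIiIiIiIiIiIiIiIiVVVVVEREREREREREQiIiIiIiIiIiIiIiIiIiIiIiIiVVVVVURERERERERERCIiIiIiIiIiIiIiIiIiIiIiIiVVVVVVREREREREREREIiIiIiIiIiIiIiIiIiIiIiIiIlVVVVVUREREREREREQiIiIiIiIiIiIiIiIiIiIiIiIiJVVVVVVERERERERERCIiIiIiIiIiIiIiIiIiIiIiIiIlVVVVVVVERERERERE"/>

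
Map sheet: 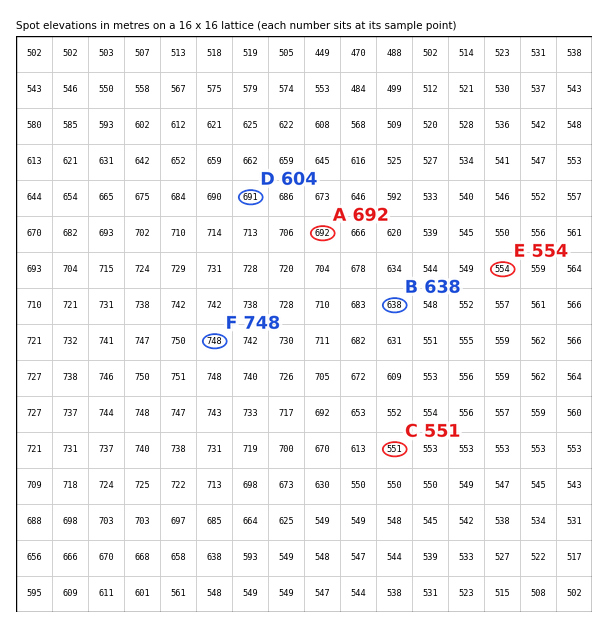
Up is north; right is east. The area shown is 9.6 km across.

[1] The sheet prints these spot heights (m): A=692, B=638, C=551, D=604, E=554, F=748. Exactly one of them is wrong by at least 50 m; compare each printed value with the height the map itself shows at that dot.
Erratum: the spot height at D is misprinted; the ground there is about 691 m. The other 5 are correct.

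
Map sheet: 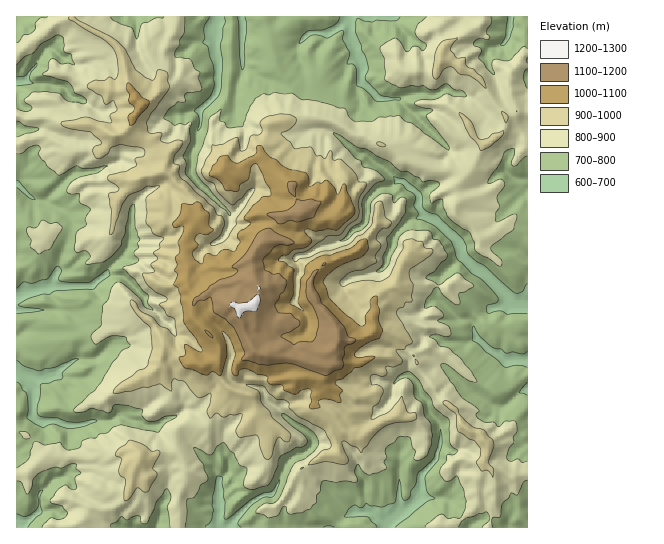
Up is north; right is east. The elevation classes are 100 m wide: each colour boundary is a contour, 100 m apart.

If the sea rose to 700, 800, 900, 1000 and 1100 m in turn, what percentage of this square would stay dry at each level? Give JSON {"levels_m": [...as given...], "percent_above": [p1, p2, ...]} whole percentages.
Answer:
{"levels_m": [700, 800, 900, 1000, 1100], "percent_above": [95, 64, 28, 12, 4]}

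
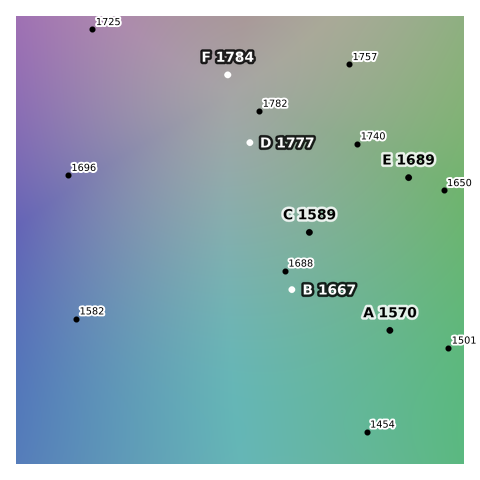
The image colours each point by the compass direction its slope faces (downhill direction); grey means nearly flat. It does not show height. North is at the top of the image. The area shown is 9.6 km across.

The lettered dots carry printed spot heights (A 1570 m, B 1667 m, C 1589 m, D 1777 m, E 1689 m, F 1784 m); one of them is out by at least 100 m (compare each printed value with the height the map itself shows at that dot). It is C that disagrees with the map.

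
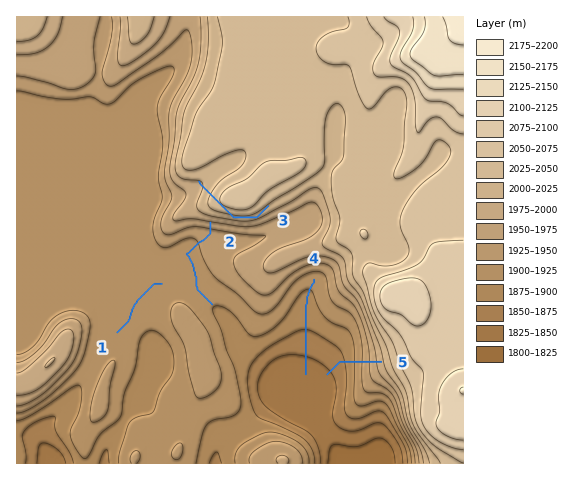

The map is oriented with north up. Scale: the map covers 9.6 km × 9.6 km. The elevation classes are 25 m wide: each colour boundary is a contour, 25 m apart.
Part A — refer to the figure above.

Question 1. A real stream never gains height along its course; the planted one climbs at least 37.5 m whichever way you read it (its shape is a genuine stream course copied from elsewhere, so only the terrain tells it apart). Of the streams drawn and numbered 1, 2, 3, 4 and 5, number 3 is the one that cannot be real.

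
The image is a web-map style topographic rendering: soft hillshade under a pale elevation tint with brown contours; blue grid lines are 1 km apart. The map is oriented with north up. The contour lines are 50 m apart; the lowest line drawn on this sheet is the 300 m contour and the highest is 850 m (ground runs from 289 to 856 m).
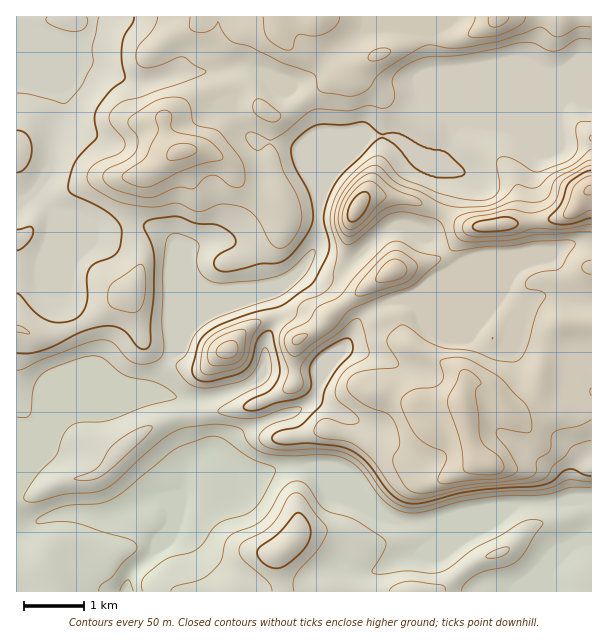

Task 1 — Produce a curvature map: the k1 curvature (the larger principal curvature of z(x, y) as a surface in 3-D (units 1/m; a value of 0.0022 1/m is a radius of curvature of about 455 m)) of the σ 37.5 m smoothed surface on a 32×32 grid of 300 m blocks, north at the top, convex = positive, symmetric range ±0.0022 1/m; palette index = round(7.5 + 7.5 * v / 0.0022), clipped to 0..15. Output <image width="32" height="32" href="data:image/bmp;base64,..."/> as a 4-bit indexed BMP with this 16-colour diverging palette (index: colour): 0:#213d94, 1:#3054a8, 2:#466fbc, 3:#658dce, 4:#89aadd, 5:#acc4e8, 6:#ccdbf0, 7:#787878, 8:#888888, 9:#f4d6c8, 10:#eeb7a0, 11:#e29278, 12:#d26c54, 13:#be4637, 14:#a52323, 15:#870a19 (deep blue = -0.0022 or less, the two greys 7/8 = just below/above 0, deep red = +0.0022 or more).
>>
<image width="32" height="32" href="data:image/bmp;base64,Qk12AgAAAAAAAHYAAAAoAAAAIAAAACAAAAABAAQAAAAAAAACAAATCwAAEwsAABAAAAAAAAAAlD0hAKhUMAC8b0YAzo1lAN2qiQDoxKwA8NvMAHh4eACIiIgAyNb0AKC37gB4kuIAVGzSADdGvgAjI6UAGQqHAIiIiZqZmYiYiZmru7eHiIiJiIqJmIiZuHeIiHetqYiIiYiZqIh5u8uYiZiHic2XiIiIiImIiYeLqqmIiIh5uZeYd4iIiIh3jJeIiph3eImZnKmYh4iId4yHiK3tmHeJd4iruoiIiHeJh3fKm/7//ayHd4uod4iJiHd8uIh8uZqYd4mZund3nf/u64iZm3ipeIiIiIrLupmIqoh5qKqLmamHh3eIiJrfyYqKqpnJmoiIl4h4h3qoh7+qypiHqriZeJd3eJma68iOeKmIicqIiniamHebh8/nn5domsqIh4l3uruYqnia/L37iZqHeJiJqZd4qal4iI3JrqmZh4iJiZmHd4m5iIiIeZjtiIeHeIiIh4iYuniamIeKjf6oh3iqqYeIh5uIm6moeqi8y4d4h4qYiHiad3iIqnj3mnfLmYh4mXd4mHiYeJqa+neJ3///+nmHeImJmImaif7N/Zh7d82ImquqiYipmYivypeHa4m+mHm7zKh6qKh4jKd3d5uJjJiIhnm924ind3moiImZd2uYeIiYqJl4p3eHiJmIiIeMiIiaq7h4m8uIiJmIiIeHmYiIiYiqmIt5qZmoeHh4iIiId4iYeImYh5mZh3d4h4iIiHd4qoiIeIqYm8l4iId4h3iIiJqoiJmpiImrvNuYiZeImYh4iZiImKqXiIh63Lm7"/>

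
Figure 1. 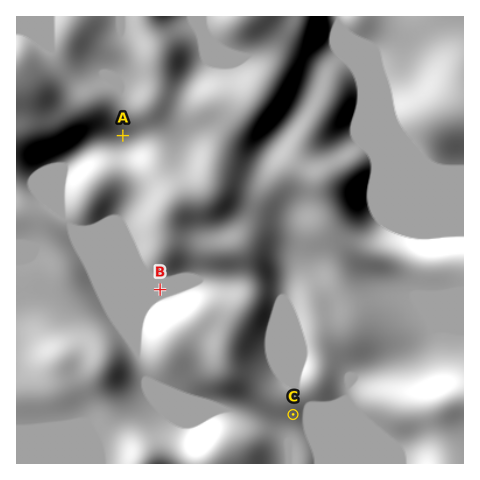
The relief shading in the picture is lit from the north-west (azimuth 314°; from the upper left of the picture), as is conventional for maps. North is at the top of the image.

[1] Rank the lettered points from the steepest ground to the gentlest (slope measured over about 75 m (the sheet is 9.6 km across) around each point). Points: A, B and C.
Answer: A C B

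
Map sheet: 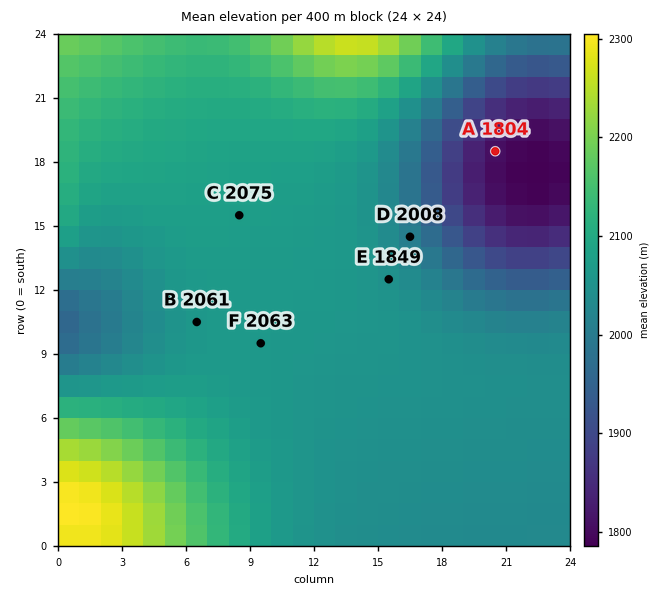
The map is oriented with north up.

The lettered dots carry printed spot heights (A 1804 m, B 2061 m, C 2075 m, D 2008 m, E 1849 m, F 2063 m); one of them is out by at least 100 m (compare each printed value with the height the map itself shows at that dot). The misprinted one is E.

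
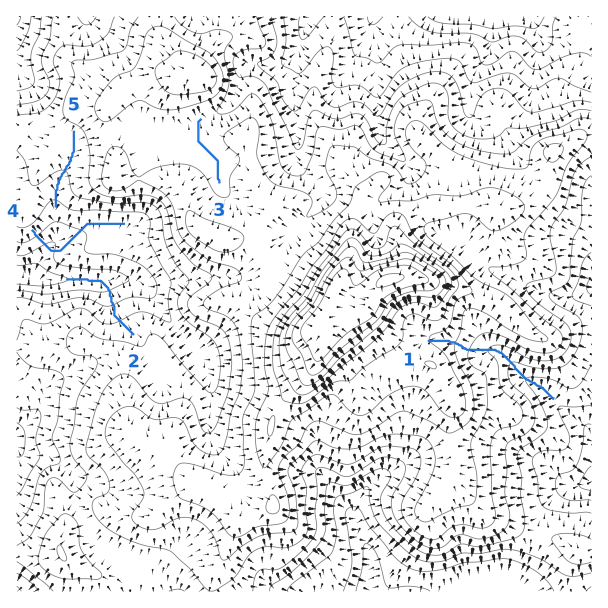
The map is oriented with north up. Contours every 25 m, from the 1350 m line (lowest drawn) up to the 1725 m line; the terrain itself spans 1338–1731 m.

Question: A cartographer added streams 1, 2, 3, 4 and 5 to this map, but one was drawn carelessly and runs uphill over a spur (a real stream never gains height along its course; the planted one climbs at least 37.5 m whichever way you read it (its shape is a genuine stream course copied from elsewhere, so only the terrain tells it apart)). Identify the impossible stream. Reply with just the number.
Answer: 4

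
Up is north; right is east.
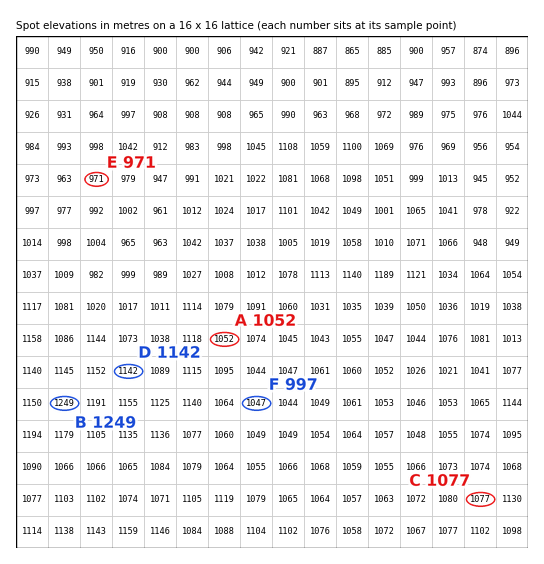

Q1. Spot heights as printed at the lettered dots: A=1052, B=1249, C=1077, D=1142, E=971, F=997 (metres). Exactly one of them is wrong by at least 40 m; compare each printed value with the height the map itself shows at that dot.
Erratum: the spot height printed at F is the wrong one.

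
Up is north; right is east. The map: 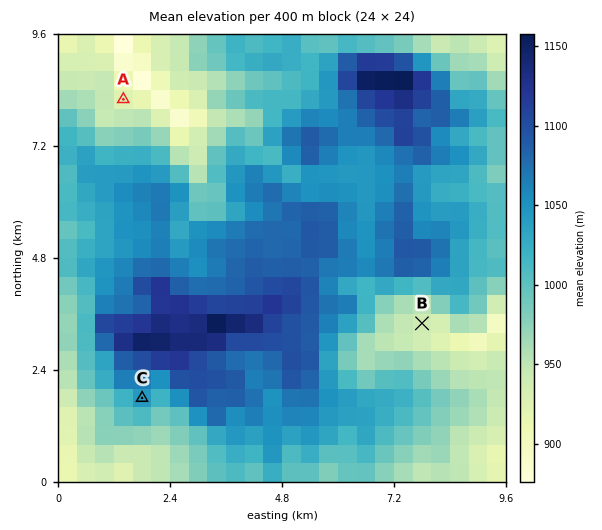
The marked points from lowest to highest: A B C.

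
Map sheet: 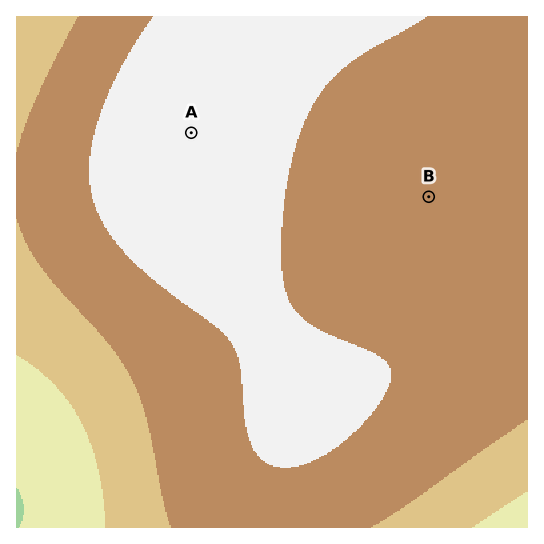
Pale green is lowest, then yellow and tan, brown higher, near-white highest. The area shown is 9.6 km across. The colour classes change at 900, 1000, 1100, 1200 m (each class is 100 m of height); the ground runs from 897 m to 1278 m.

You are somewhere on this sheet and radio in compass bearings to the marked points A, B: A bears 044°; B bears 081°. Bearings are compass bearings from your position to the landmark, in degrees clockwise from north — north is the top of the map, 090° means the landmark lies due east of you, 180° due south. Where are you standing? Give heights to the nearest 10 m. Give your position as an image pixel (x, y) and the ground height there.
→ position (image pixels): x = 76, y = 253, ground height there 1150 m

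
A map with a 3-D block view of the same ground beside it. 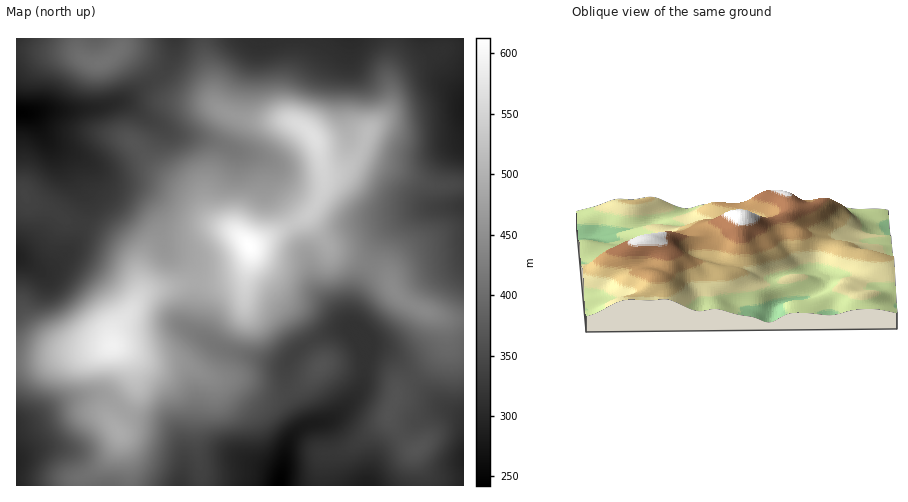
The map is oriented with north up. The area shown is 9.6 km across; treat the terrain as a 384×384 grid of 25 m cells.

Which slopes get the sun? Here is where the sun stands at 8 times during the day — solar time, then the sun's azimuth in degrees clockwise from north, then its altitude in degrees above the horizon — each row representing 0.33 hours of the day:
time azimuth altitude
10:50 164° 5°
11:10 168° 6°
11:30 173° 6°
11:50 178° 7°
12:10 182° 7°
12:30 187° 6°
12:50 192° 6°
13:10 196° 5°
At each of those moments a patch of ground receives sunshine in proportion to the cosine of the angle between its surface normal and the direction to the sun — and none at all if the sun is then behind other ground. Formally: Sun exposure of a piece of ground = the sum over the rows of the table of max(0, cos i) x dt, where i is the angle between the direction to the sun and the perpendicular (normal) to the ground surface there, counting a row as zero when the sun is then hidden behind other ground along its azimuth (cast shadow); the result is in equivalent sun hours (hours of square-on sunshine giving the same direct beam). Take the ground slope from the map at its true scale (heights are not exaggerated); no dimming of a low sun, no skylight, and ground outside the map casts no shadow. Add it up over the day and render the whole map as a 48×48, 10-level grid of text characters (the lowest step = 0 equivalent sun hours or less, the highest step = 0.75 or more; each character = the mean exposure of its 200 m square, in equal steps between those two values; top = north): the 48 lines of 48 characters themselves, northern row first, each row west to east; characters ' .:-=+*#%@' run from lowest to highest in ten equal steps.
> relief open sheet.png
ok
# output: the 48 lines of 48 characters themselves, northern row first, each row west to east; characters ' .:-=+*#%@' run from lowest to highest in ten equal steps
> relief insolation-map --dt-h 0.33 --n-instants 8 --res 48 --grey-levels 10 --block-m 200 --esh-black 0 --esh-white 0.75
:::::::...:::::::::::......      .. .....:::::::
------::..:===--:::..                   .::----=
==+++++---+**+=-::..                     .:--===
=+**####*###**=-::..                     .:-====
+**##%%%@@@%*+=::..                      .:--===
*#####%@@@%#+=::....                     ..:--==
###***####+==----::::.                   ..::--=
++======-:..:-=======-:.                 .::----
::::::..    .:-=++****+=-:::..         .--::----
 .::::::...  .:-==+*###*++***+-.   ::.:=+=------
..:---===--::..:::--=+*####%%%*=:.::--+*+=------
:.::--=++++=--:..   .:-=++*#%%#+=-:::=+*++==----
:..::--==+++=-:.     ..::--=***+=-::-=++===-::::
....:::--====-:.     .   ..:-=++=-::=+*+=--:..  
....::::::-==-:.......   ...::-==--=+**++=-:..  
::...::::::---::::::..    ....:-===+***+++==-:::
--::.::::::::..:::::.      ....:-+*###+++==+++++
----:::::::..  .:::.        ...:=*###*+=====++++
===--::::..    .:::.          .-+***+==-----::::
++==--::..    .:::-:.        :=+*++=-----::....:
++=---::..    ::---==-:.    :+##+=-::::::....::-
+==---::..   .:---==+**=: .-+*##+-:::::...::----
==--::.      .::---=+***===++++++=---::...:-----
---::.        ..:---==+****+====+++==-:...:-----
.:::       .    .::---=+*##*===+****+=-:::::----
 ..              .:---=++*#*+++*#%%#*+=-::::::::
             ..::--=====++**+++*%@@%#*+=-:......
.           .:-++++++++==+++++=+*%%%%#*+=:.     
:           :-+*##****++++++++==+*###%%#*+-.    
.          :-=+**##******+++**#**+++*#%%%#*+=::.
         .:--=--==+***#%%#*#%%%#*+===+*#%%##*+==
       .::::--:..:-=+*#@@@%%@@%*=----=+*******++
.....::---::-::....:-=*%@@@%%#+-:..:---==++++===
:::----===++=-::::..::-=*###*=-:...:-----=======
--==++++*#%#*+----::...::-=+=-::::-----::-==+++=
++**##%%@@@#**+====-::::::------=====--:::-=++++
*#%@@@@@@@%#+++++=++=----------=++++=--:::-=++++
#%@@@@%#****+++**+++++=+++=---=+***+=------=++**
#%%%#*=---=+***#**+++++**+=--=+***++-:::---==+++
****+=-::::=+**##**+++**++==+*###*+=::::-==---=+
+++++++==-::=++**#***##*++++*##**+-:::---==-::-=
===+*###*=-:-==+****#%%##**###+-:::.:-===--:::-=
===+*#%%#*====++++***#%%####*+:.  .:-=++=-:::-==
=====+*******+++++++++******+=:...:-=+++=-:-=+++
==-:..:-=+###*++========+++++=-----=++++===++++=
--:.   .-*##**++====-----==+=======+++++++**+=--
-:::...-=*#**++++===------===--===+++++++**+=---
=======++++++++++============--========+++++====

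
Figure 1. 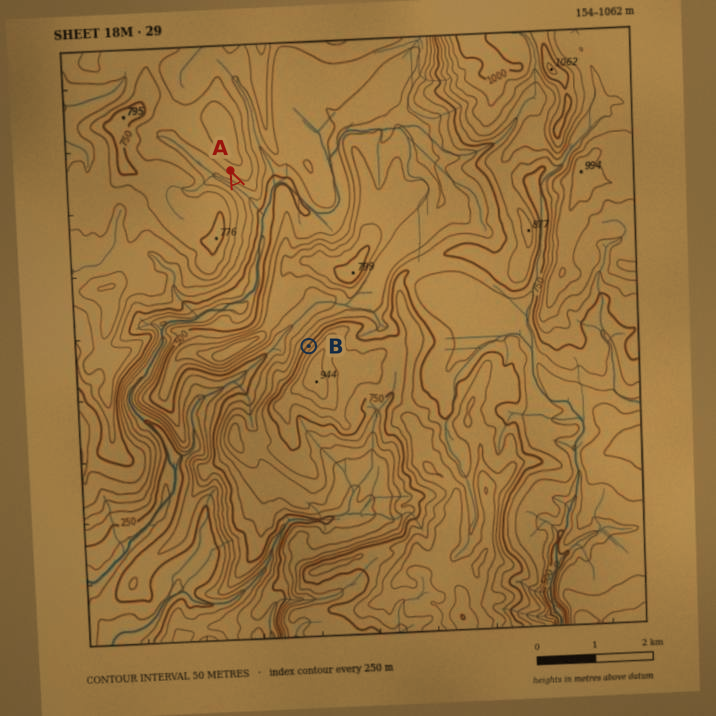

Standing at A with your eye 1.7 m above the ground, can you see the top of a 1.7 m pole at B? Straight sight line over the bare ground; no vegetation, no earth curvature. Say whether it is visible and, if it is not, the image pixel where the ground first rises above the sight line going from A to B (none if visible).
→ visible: true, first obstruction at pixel None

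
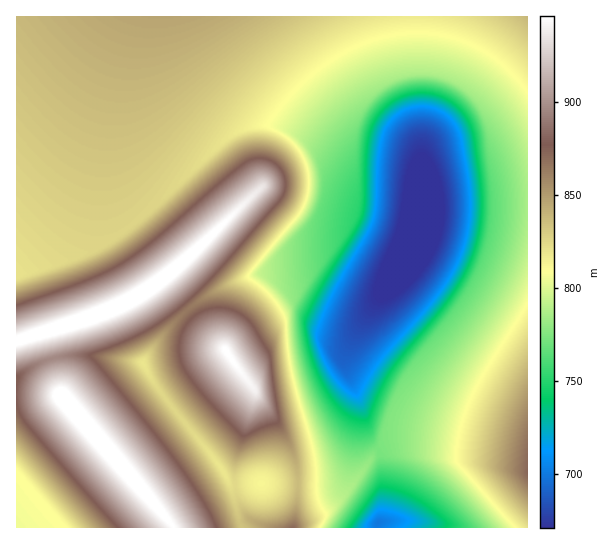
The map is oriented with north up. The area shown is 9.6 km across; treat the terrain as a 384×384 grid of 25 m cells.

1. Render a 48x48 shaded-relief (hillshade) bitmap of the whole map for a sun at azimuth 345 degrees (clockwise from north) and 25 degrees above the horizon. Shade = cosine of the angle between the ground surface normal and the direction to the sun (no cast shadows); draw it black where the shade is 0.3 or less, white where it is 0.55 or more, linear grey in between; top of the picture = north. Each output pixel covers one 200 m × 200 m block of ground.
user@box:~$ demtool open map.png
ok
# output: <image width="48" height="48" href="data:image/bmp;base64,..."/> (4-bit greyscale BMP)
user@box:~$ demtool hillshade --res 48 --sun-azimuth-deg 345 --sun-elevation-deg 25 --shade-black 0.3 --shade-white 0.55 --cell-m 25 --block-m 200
<image width="48" height="48" href="data:image/bmp;base64,Qk32BAAAAAAAAHYAAAAoAAAAMAAAADAAAAABAAQAAAAAAIAEAAATCwAAEwsAABAAAAAAAAAAAAAAABEREQAiIiIAMzMzAERERABVVVUAZmZmAHd3dwCIiIgAmZmZAKqqqgC7u7sAzMzMAN3d3QDu7u4A////AHd3VVVVVVWZmIiIq8uYYxIjVmZmVVVVVXd2VVVVVVeZmYiJq7uYdSIjRVVVVVVVVXdlVVVVVWmZmZmJqqqXiFIjREVVVVVVVXdVVVVVVomZmZmIiJmHd3UjRFVVVVVVVXVVVVVVaJmZmZhmd3d2d4dDRFVVVVZmZmVVVVVWiZmZmZdUVWZmd4l0RVVVZmZ3eFVVVVVYmZmZmXVDNFV3eImXVmZnd4iIiFVVVVV5mZmZmFVSI0V3eJmpd3eIiIiImVVVVVeZmZmZhlVTI0Z3iJmqh4iIiIiZmVVVVXmZmZmZZVVUIkZ4iZqqmIiIiImZmWZVVpmZmZmXVVVUIld4iZq6qIiIiJmZmXdmaJmZmZl1VVVVNGd4iaqruYiIiZmZmZmZmZmZmZhlVVVVVWd4iaqruoiImZmZmZq7upmZmZdmVVVWdmZ4iaqru5iImZmZmWm8y6mZmYdmZlVolmZ4iZmqvKiJmZmZmRR5qph3Znd3dmZ5l1Z3iYmavMqJmZmZmRATREMyIkiIiIiZmGZnh4iavNyZmZmZmWQhAAAAABaZmqupmWVndniau825mZmZmcuWQhAAAAJ6u8y6mYVWVniJq83bmZmZme7tuXQgAAA4vMy6qYZEVWeJqrzdqZmZme7u7tuFIAATi8zLqpdDRVZ4mrvNypmZme7u7u7clRABN6zLuphTNFZ3iavM25mZmd7u7u7u3IMQEkirupdkM0VniJq8zKmZmavN7u7u7tlBARJGiHd2MzRWeJmrzLmZmYiavN7u7t21ERERNXd3UzRFZ4mqvMqZmXd3iaze7t3bYREREld3dCNFZniaq7qYiXd3d3is3d3dtiEAASV3dkI0VniJqruYiHd3d3d5vd3d3HIAAAFHd2M0VneJmqqYiHd3d3d3is3d3ccgAAAVd3U0VmeImaqYiHd3d3d3eKzd3dxyAAATZ3ZEVmd4iZmYiHd3d3d3d3nN3d3HIAEjV3ZVVmd4iJmIiHd3d3d3d3ec3d3ccyM0VnZlZmd3iIiIiHd3d3d3d3d5zd3dyWZVZmZlZmd3iIiIiHd3d3d3d3d3nN3d3Kh3ZmZlZmd3eIiHd3d3d3d3d3d3eb3d3bqYZmZVVmZ3eIiHd3d3d3d3d3d3d5vd3cuXZmZVVWZ3eIh3d3d3d3d3d3d3d3i83MqHZmZEVVZmd3h3d3d3d3d3d3d3d3eJqph2ZmZDREVVZmd3d3d3d3d3d3d3d3d3d3ZmZmZCIzNERVZ3d3d3d3d3d3d3d3d2ZmZmZmZSESIzNEZ3d3d3d3d3d3d3d3d2ZmZmZmZkEBESI1Znd3d3d3d3d3d3d3d2ZmZmZmZlQRARNGZmd3d3d3d3d3d3d3d3ZmZmZmZmZTM0VmZmd3d3d3d3d3d3d3d3ZmZmZmZmZmZmZmZmZ3d3d3d3d3d3d3d3ZmZmZmZmZmZmZmZmZnd3d3d3d3d3d3d3ZmZmZmZmZmZmZmZmZnd3d3d3d3d3d3d3dmZmZmZmZmZmZmZmZnd3d3d3d3d3d3d3dmZmZmZmZmZmZmZmZg=="/>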